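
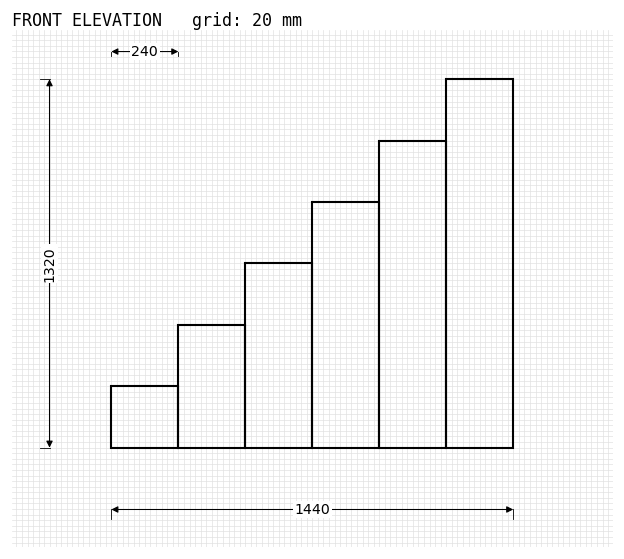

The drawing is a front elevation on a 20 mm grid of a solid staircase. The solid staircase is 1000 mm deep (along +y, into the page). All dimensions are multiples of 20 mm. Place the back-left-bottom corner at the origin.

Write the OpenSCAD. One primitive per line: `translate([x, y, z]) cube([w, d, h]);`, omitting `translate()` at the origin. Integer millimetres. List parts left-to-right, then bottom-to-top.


cube([240, 1000, 220]);
translate([240, 0, 0]) cube([240, 1000, 440]);
translate([480, 0, 0]) cube([240, 1000, 660]);
translate([720, 0, 0]) cube([240, 1000, 880]);
translate([960, 0, 0]) cube([240, 1000, 1100]);
translate([1200, 0, 0]) cube([240, 1000, 1320]);


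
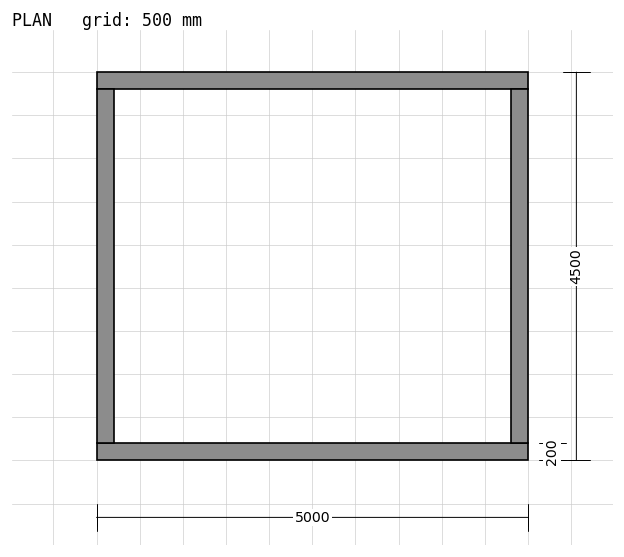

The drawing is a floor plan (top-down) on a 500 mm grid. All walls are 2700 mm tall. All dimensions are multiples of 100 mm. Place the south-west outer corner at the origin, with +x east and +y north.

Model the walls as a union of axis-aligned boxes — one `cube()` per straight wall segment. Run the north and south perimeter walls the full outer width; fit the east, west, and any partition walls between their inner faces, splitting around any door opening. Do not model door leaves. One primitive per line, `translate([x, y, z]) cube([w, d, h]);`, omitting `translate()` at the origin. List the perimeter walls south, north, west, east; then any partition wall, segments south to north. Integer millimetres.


cube([5000, 200, 2700]);
translate([0, 4300, 0]) cube([5000, 200, 2700]);
translate([0, 200, 0]) cube([200, 4100, 2700]);
translate([4800, 200, 0]) cube([200, 4100, 2700]);


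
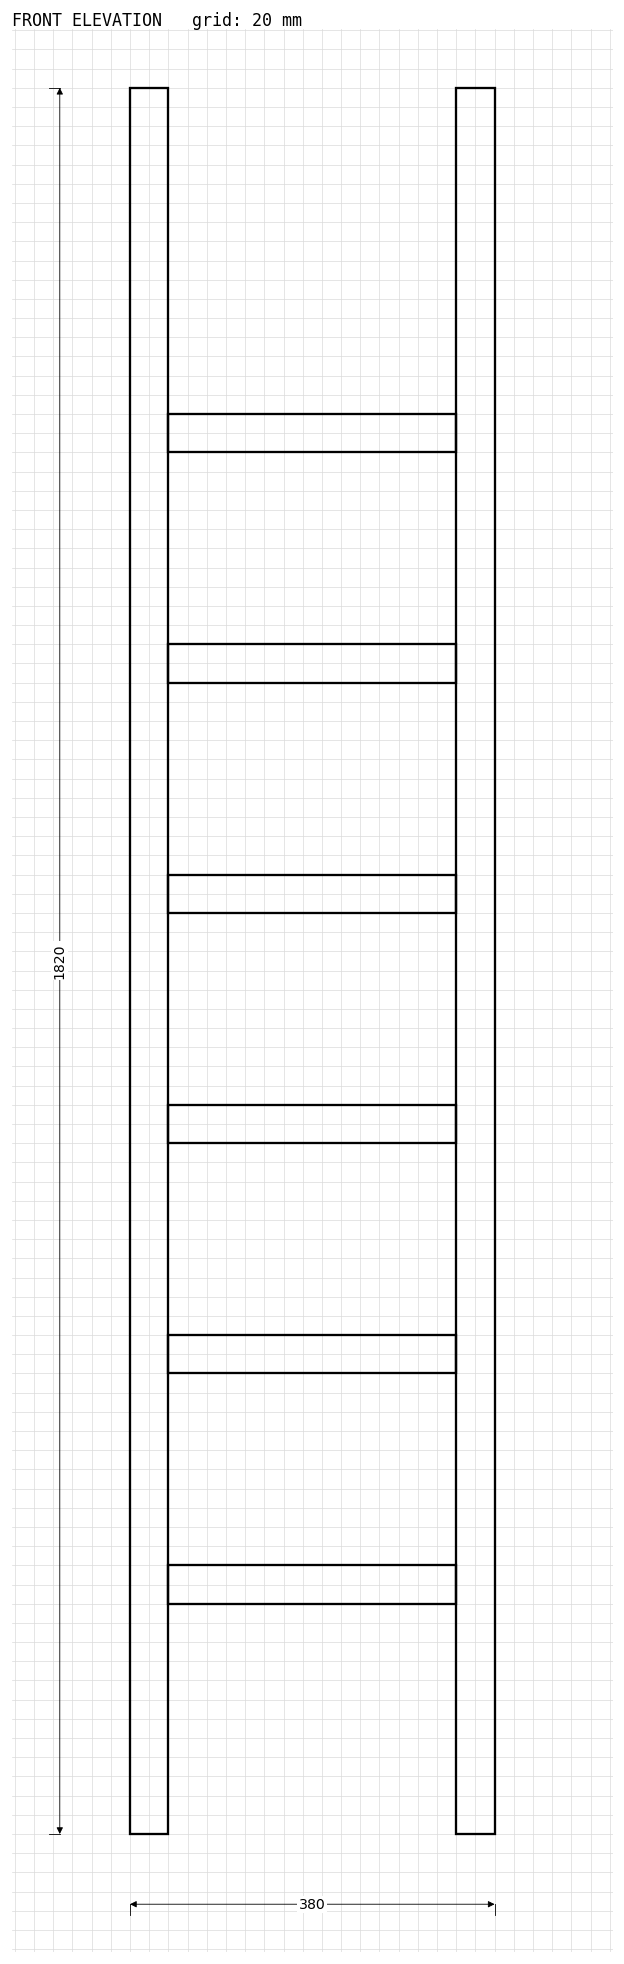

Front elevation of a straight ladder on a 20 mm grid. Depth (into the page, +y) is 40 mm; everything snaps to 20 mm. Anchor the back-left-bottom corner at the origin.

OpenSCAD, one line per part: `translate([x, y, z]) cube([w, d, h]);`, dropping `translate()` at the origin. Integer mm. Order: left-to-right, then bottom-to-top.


cube([40, 40, 1820]);
translate([40, 0, 240]) cube([300, 40, 40]);
translate([40, 0, 480]) cube([300, 40, 40]);
translate([40, 0, 720]) cube([300, 40, 40]);
translate([40, 0, 960]) cube([300, 40, 40]);
translate([40, 0, 1200]) cube([300, 40, 40]);
translate([40, 0, 1440]) cube([300, 40, 40]);
translate([340, 0, 0]) cube([40, 40, 1820]);


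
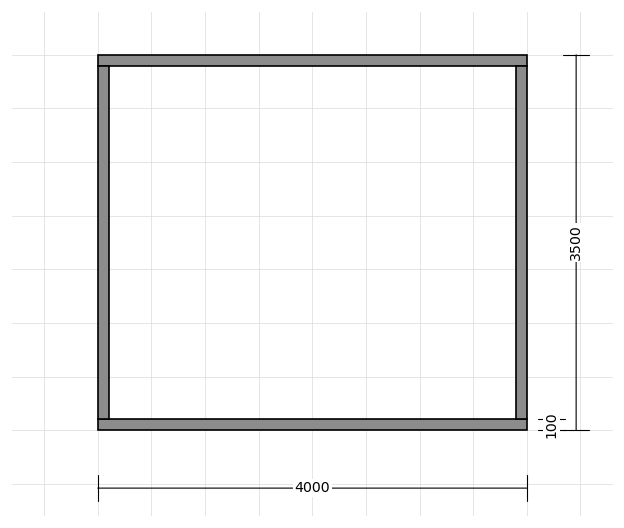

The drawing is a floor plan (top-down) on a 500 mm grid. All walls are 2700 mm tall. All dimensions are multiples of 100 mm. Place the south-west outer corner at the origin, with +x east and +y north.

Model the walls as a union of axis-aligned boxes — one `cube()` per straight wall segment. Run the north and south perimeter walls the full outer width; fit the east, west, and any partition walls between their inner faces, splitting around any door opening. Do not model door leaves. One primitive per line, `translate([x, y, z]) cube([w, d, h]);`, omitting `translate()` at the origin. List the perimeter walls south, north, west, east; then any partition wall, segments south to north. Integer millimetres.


cube([4000, 100, 2700]);
translate([0, 3400, 0]) cube([4000, 100, 2700]);
translate([0, 100, 0]) cube([100, 3300, 2700]);
translate([3900, 100, 0]) cube([100, 3300, 2700]);


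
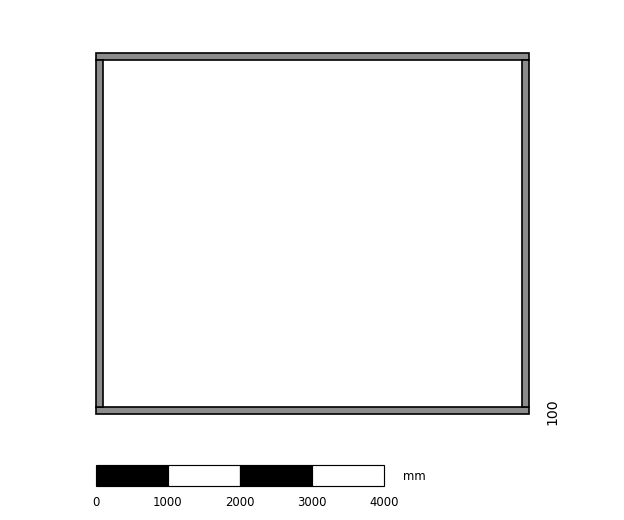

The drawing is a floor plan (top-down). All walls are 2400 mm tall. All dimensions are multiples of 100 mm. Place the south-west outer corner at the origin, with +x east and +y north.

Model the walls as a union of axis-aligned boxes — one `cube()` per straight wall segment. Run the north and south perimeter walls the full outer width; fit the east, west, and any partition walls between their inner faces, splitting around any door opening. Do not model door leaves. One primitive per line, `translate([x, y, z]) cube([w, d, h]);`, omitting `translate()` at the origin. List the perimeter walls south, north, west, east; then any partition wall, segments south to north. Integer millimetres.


cube([6000, 100, 2400]);
translate([0, 4900, 0]) cube([6000, 100, 2400]);
translate([0, 100, 0]) cube([100, 4800, 2400]);
translate([5900, 100, 0]) cube([100, 4800, 2400]);


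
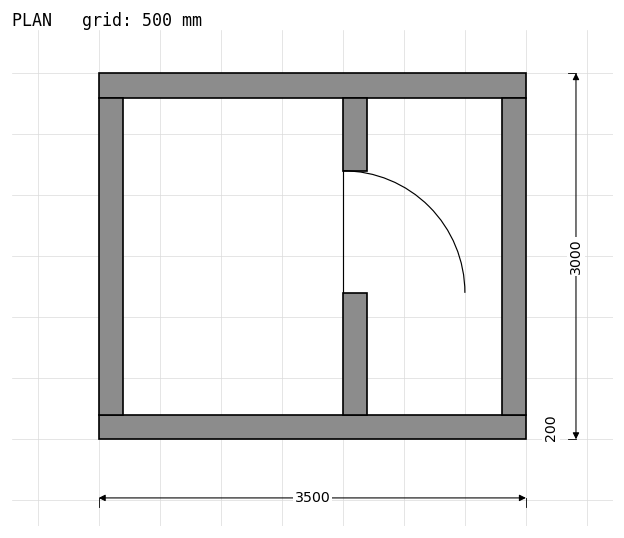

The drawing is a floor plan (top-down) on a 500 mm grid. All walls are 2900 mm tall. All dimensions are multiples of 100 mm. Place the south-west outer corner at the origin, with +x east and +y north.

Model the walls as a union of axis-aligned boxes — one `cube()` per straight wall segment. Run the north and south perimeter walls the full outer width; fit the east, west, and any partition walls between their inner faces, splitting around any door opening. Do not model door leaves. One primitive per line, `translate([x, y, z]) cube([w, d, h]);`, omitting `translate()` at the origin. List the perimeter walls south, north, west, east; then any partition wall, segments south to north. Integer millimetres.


cube([3500, 200, 2900]);
translate([0, 2800, 0]) cube([3500, 200, 2900]);
translate([0, 200, 0]) cube([200, 2600, 2900]);
translate([3300, 200, 0]) cube([200, 2600, 2900]);
translate([2000, 200, 0]) cube([200, 1000, 2900]);
translate([2000, 2200, 0]) cube([200, 600, 2900]);


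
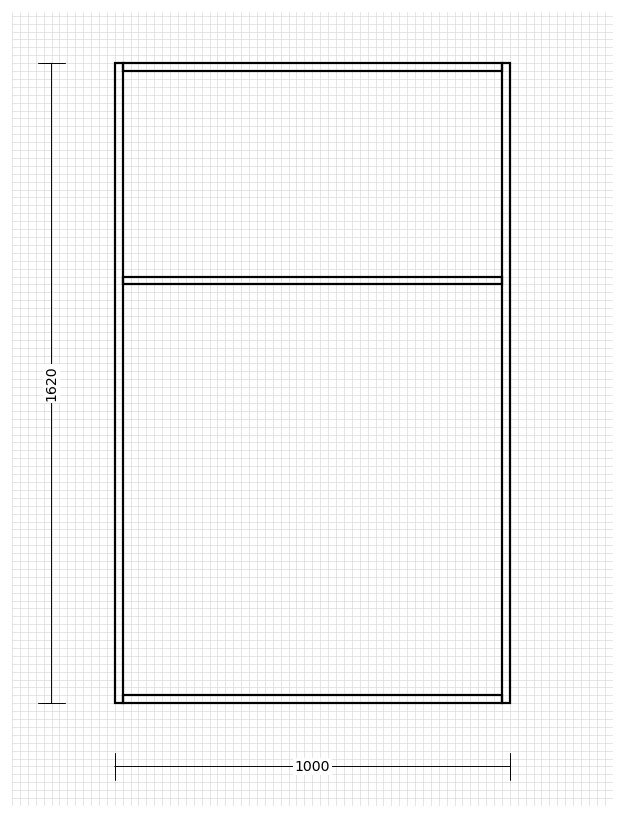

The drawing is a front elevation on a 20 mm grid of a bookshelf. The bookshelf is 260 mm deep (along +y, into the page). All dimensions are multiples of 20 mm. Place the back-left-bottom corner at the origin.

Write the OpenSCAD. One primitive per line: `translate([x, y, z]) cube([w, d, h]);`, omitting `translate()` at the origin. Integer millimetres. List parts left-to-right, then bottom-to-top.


cube([20, 260, 1620]);
translate([20, 0, 0]) cube([960, 260, 20]);
translate([20, 0, 1060]) cube([960, 260, 20]);
translate([20, 0, 1600]) cube([960, 260, 20]);
translate([980, 0, 0]) cube([20, 260, 1620]);


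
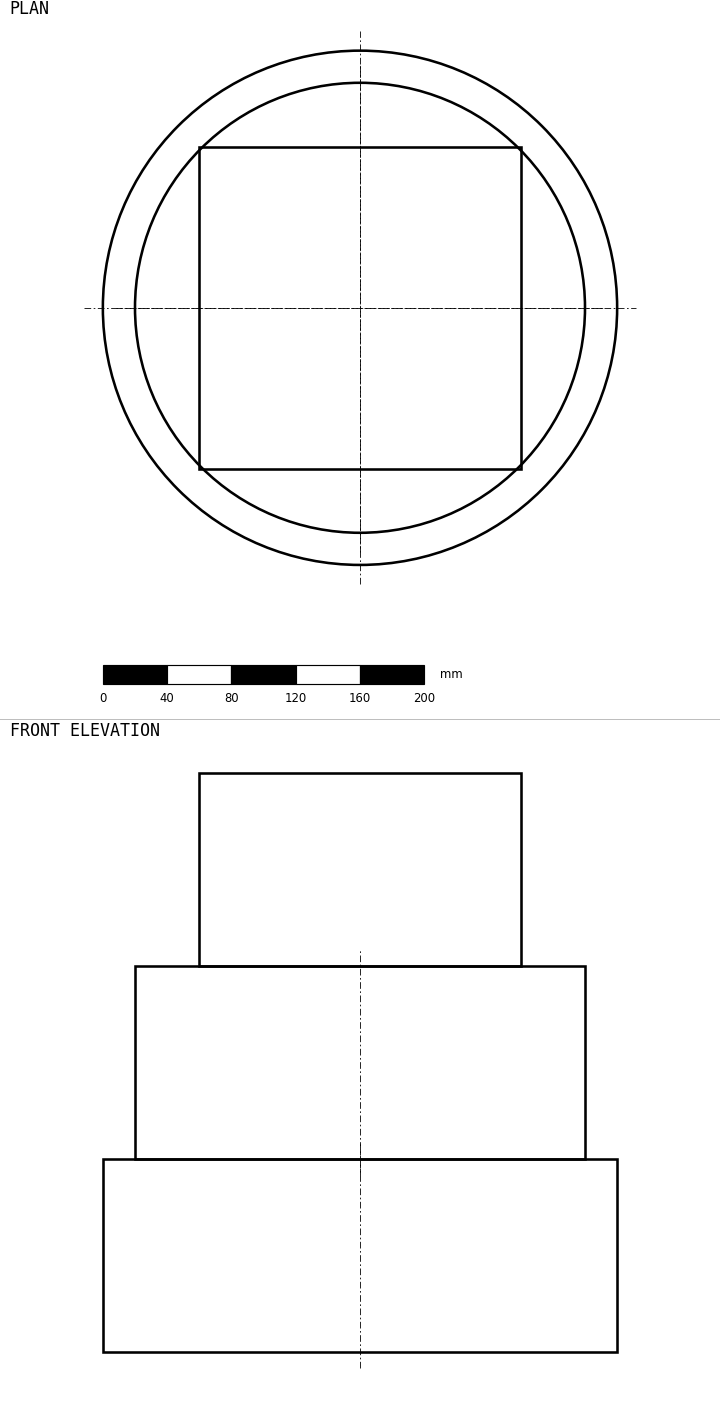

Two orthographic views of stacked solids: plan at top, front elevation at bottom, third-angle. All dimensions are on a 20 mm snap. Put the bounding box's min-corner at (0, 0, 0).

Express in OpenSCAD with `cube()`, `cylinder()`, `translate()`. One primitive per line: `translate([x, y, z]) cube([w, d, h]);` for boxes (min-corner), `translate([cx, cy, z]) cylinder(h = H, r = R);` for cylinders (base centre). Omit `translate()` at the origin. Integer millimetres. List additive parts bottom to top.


translate([160, 160, 0]) cylinder(h = 120, r = 160);
translate([160, 160, 120]) cylinder(h = 120, r = 140);
translate([60, 60, 240]) cube([200, 200, 120]);


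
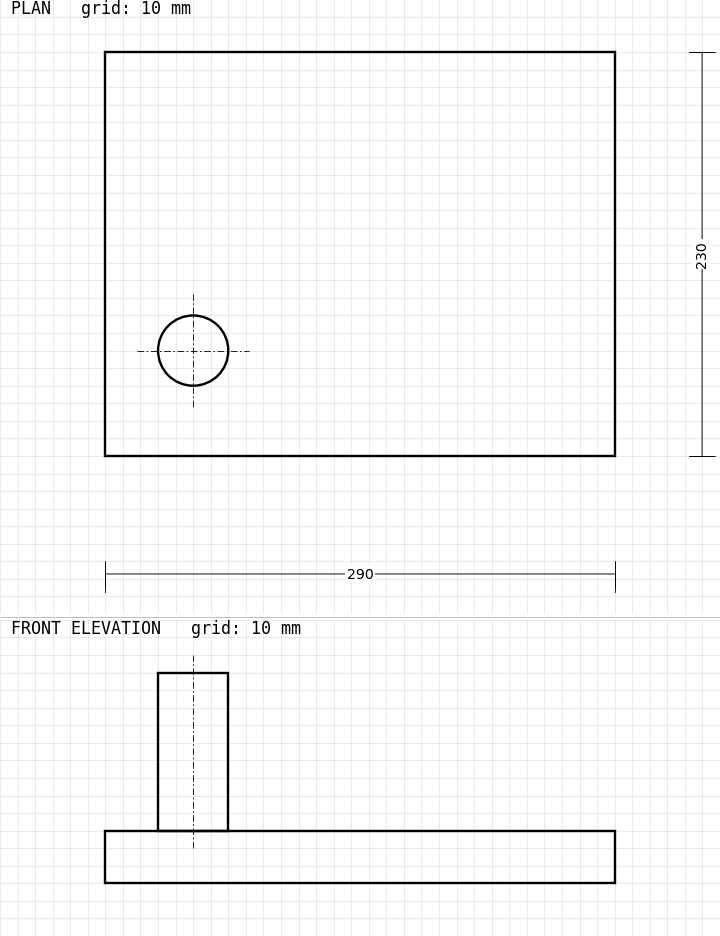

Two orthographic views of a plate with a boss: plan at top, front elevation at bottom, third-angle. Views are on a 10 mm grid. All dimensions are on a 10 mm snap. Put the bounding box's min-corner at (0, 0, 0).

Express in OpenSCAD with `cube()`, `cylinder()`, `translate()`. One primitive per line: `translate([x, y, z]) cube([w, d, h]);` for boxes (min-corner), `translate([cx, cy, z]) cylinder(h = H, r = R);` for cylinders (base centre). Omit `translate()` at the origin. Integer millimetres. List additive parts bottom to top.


cube([290, 230, 30]);
translate([50, 60, 30]) cylinder(h = 90, r = 20);


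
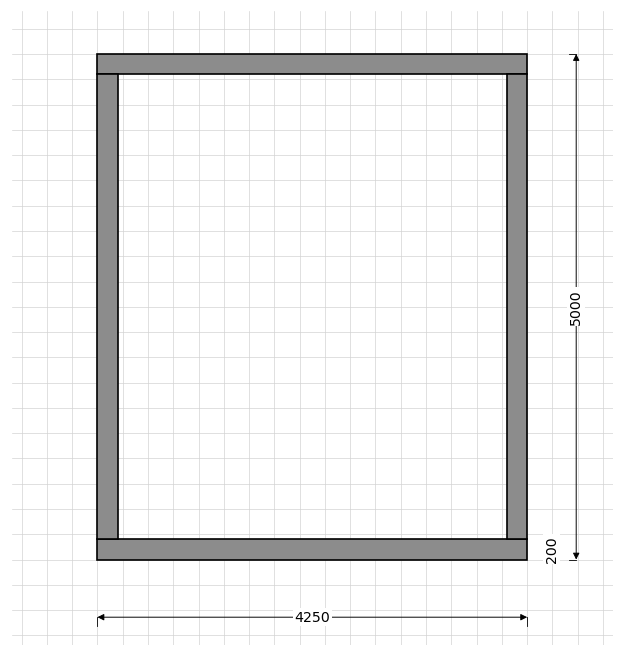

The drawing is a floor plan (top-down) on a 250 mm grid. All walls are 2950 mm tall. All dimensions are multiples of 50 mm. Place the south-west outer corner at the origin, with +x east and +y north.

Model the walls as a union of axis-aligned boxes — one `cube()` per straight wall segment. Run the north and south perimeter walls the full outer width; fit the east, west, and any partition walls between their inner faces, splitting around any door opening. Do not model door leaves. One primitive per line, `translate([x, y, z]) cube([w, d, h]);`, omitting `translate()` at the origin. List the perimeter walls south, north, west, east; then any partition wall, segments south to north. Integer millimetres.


cube([4250, 200, 2950]);
translate([0, 4800, 0]) cube([4250, 200, 2950]);
translate([0, 200, 0]) cube([200, 4600, 2950]);
translate([4050, 200, 0]) cube([200, 4600, 2950]);


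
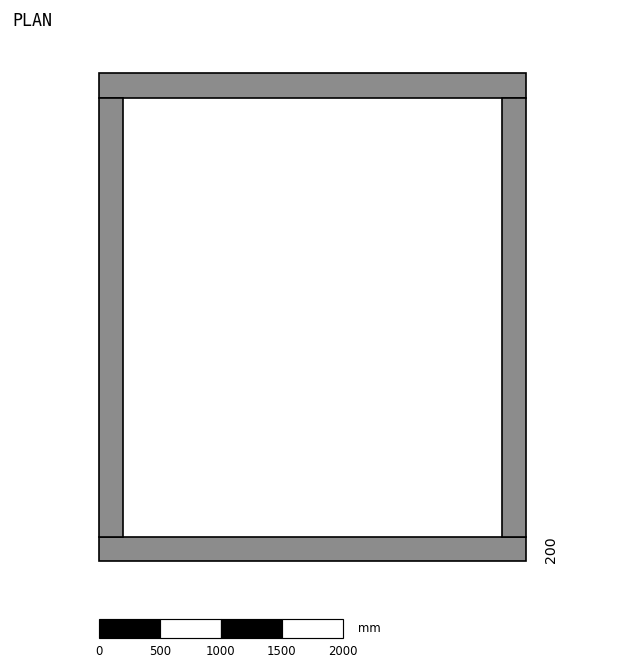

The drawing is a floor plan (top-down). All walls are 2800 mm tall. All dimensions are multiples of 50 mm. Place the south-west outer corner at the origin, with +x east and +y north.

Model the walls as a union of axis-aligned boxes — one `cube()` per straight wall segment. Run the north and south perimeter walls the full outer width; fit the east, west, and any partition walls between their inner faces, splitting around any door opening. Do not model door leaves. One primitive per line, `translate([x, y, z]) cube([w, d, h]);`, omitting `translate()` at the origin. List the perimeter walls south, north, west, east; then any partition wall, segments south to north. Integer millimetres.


cube([3500, 200, 2800]);
translate([0, 3800, 0]) cube([3500, 200, 2800]);
translate([0, 200, 0]) cube([200, 3600, 2800]);
translate([3300, 200, 0]) cube([200, 3600, 2800]);


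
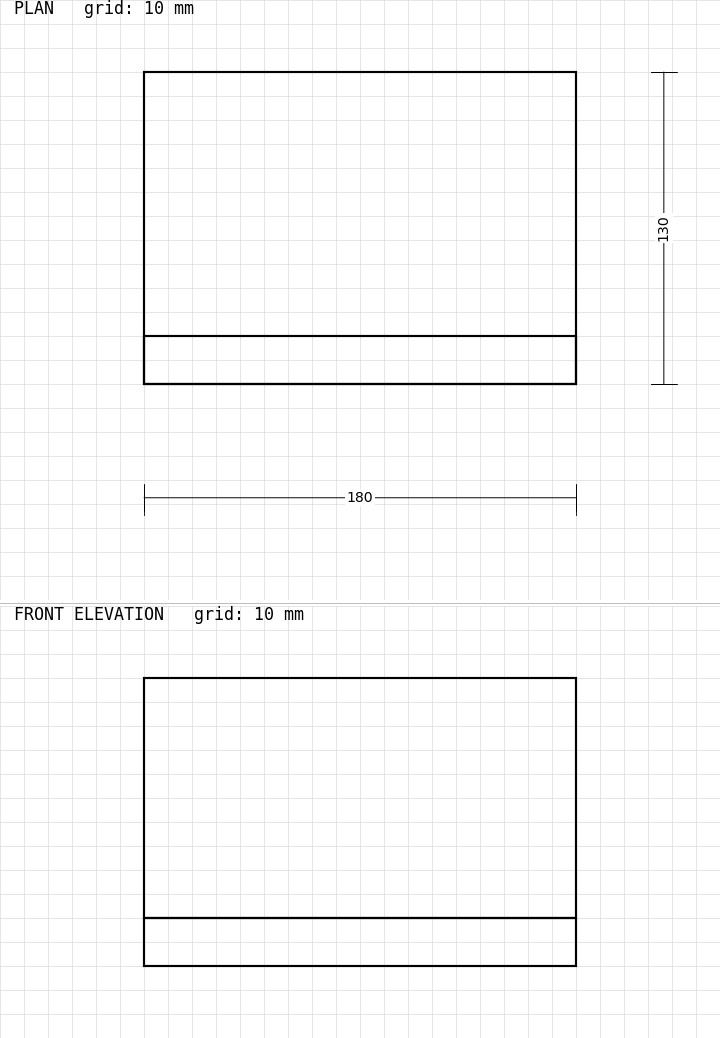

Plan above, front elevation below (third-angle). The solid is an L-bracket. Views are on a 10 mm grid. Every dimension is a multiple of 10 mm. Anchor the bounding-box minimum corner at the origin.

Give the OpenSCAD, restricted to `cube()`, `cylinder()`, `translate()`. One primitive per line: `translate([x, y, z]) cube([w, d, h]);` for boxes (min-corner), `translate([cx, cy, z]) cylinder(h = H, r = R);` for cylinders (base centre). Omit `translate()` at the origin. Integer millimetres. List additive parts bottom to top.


cube([180, 130, 20]);
translate([0, 0, 20]) cube([180, 20, 100]);


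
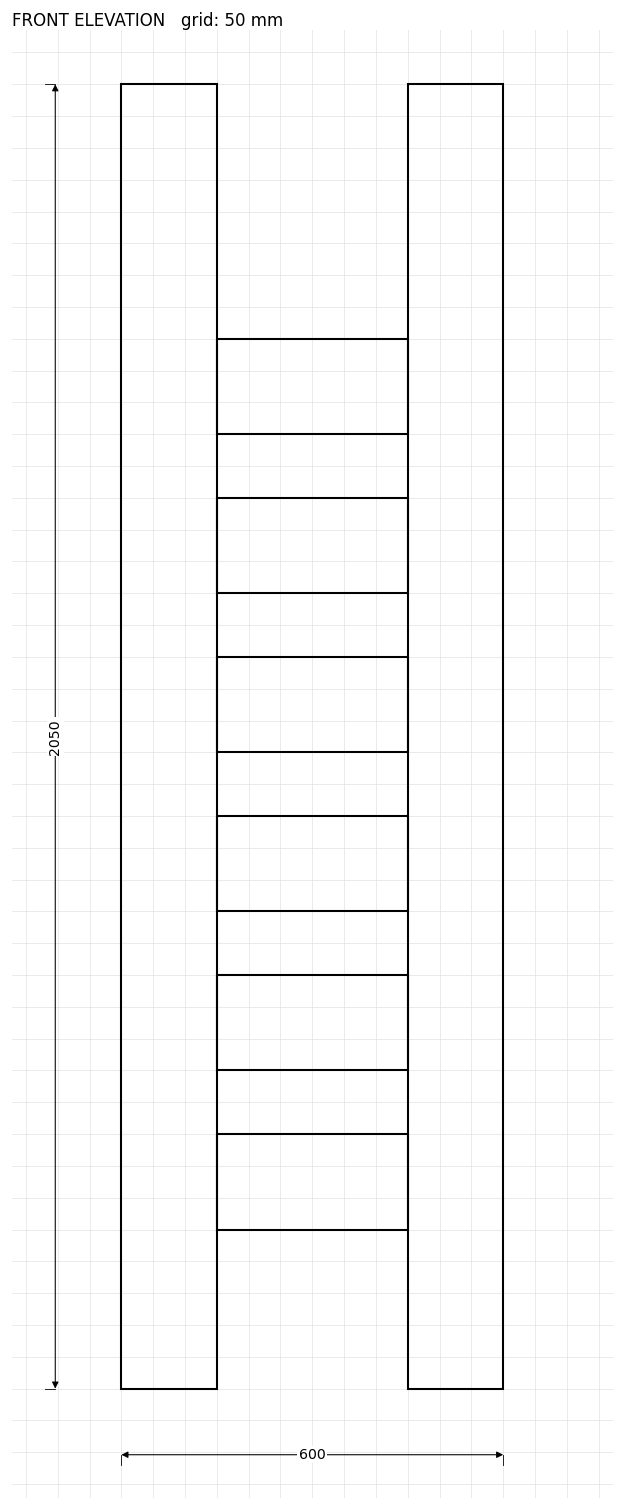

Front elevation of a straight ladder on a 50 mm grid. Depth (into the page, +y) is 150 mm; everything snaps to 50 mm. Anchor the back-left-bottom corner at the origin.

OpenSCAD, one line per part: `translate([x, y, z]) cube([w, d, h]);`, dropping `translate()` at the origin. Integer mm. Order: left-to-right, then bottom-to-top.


cube([150, 150, 2050]);
translate([150, 0, 250]) cube([300, 150, 150]);
translate([150, 0, 500]) cube([300, 150, 150]);
translate([150, 0, 750]) cube([300, 150, 150]);
translate([150, 0, 1000]) cube([300, 150, 150]);
translate([150, 0, 1250]) cube([300, 150, 150]);
translate([150, 0, 1500]) cube([300, 150, 150]);
translate([450, 0, 0]) cube([150, 150, 2050]);


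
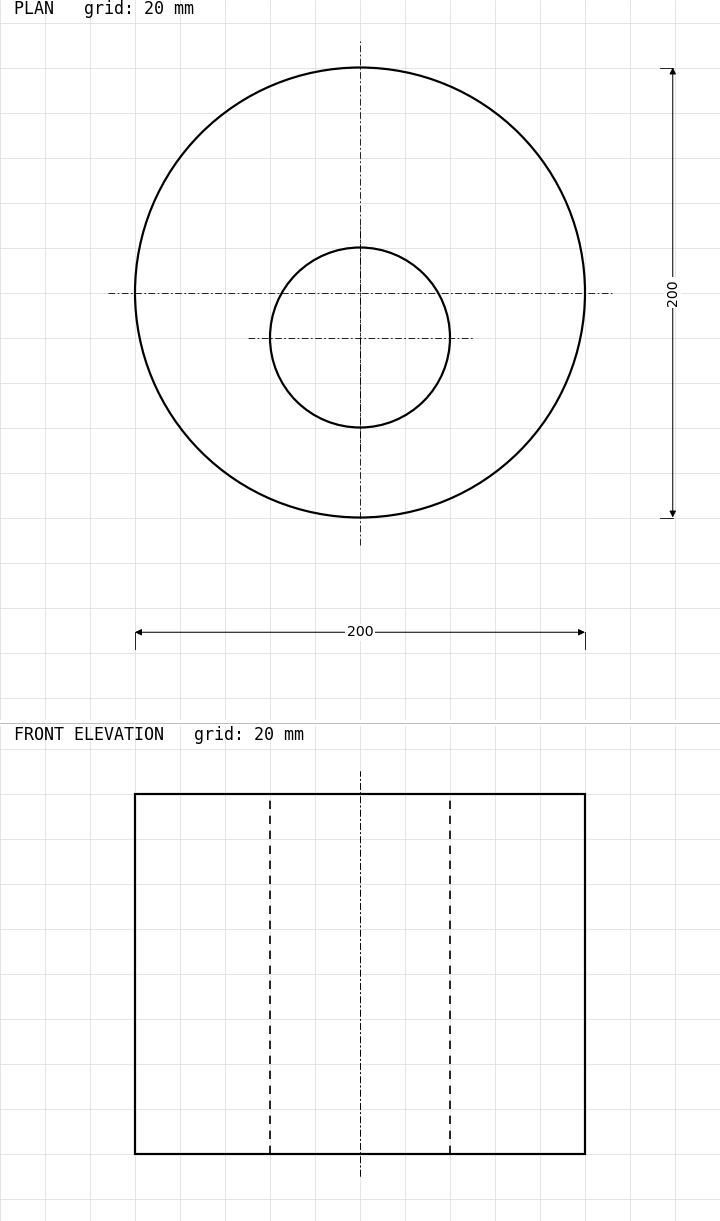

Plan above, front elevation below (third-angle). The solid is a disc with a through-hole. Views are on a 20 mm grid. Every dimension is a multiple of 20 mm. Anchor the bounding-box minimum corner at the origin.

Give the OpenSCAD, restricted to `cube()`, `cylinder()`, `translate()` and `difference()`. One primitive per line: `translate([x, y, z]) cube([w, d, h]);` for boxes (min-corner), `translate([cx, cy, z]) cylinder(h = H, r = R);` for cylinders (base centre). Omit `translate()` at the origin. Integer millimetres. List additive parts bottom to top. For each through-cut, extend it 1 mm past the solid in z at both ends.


difference() {
  translate([100, 100, 0]) cylinder(h = 160, r = 100);
  translate([100, 80, -1]) cylinder(h = 162, r = 40);
}


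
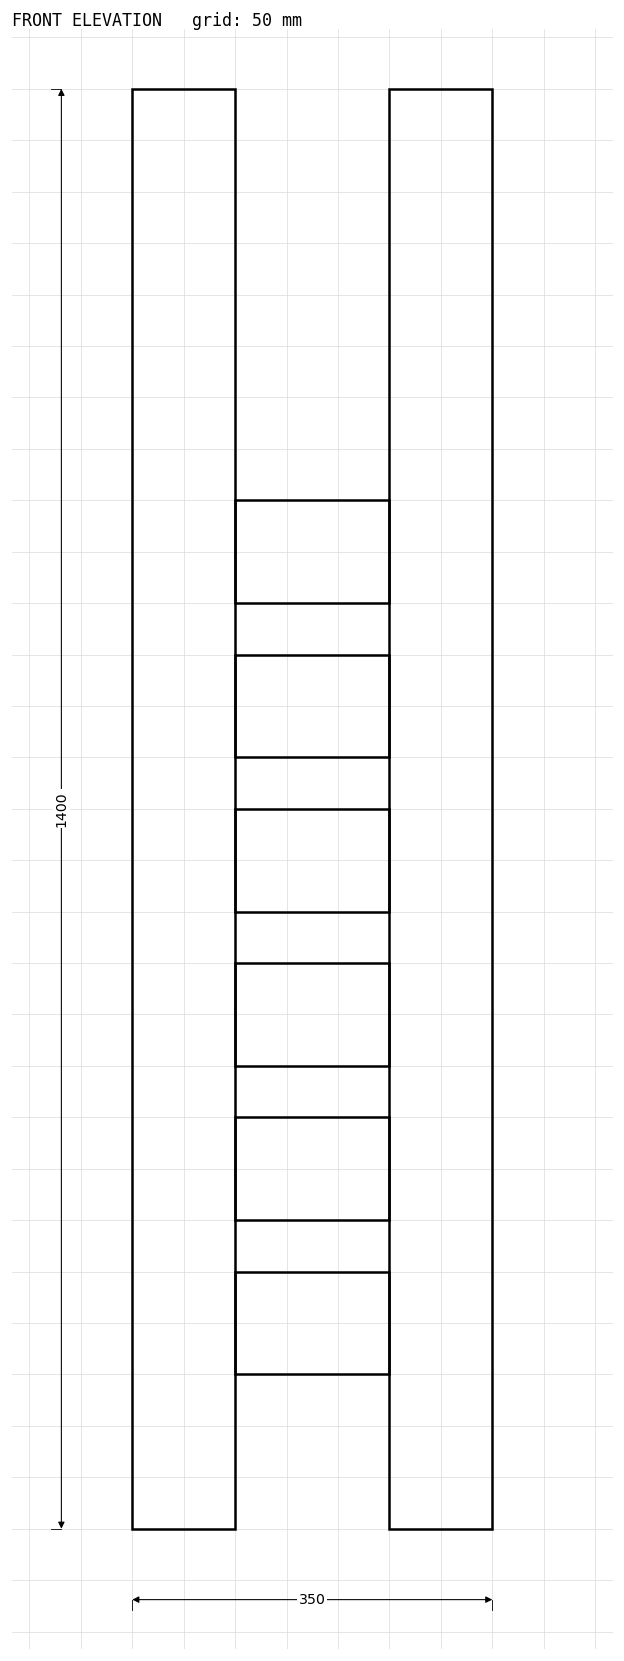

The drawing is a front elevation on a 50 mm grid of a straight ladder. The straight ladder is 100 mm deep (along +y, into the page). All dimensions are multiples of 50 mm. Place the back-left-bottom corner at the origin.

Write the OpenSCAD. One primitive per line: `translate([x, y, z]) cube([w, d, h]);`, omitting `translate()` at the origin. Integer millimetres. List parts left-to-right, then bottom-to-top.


cube([100, 100, 1400]);
translate([100, 0, 150]) cube([150, 100, 100]);
translate([100, 0, 300]) cube([150, 100, 100]);
translate([100, 0, 450]) cube([150, 100, 100]);
translate([100, 0, 600]) cube([150, 100, 100]);
translate([100, 0, 750]) cube([150, 100, 100]);
translate([100, 0, 900]) cube([150, 100, 100]);
translate([250, 0, 0]) cube([100, 100, 1400]);


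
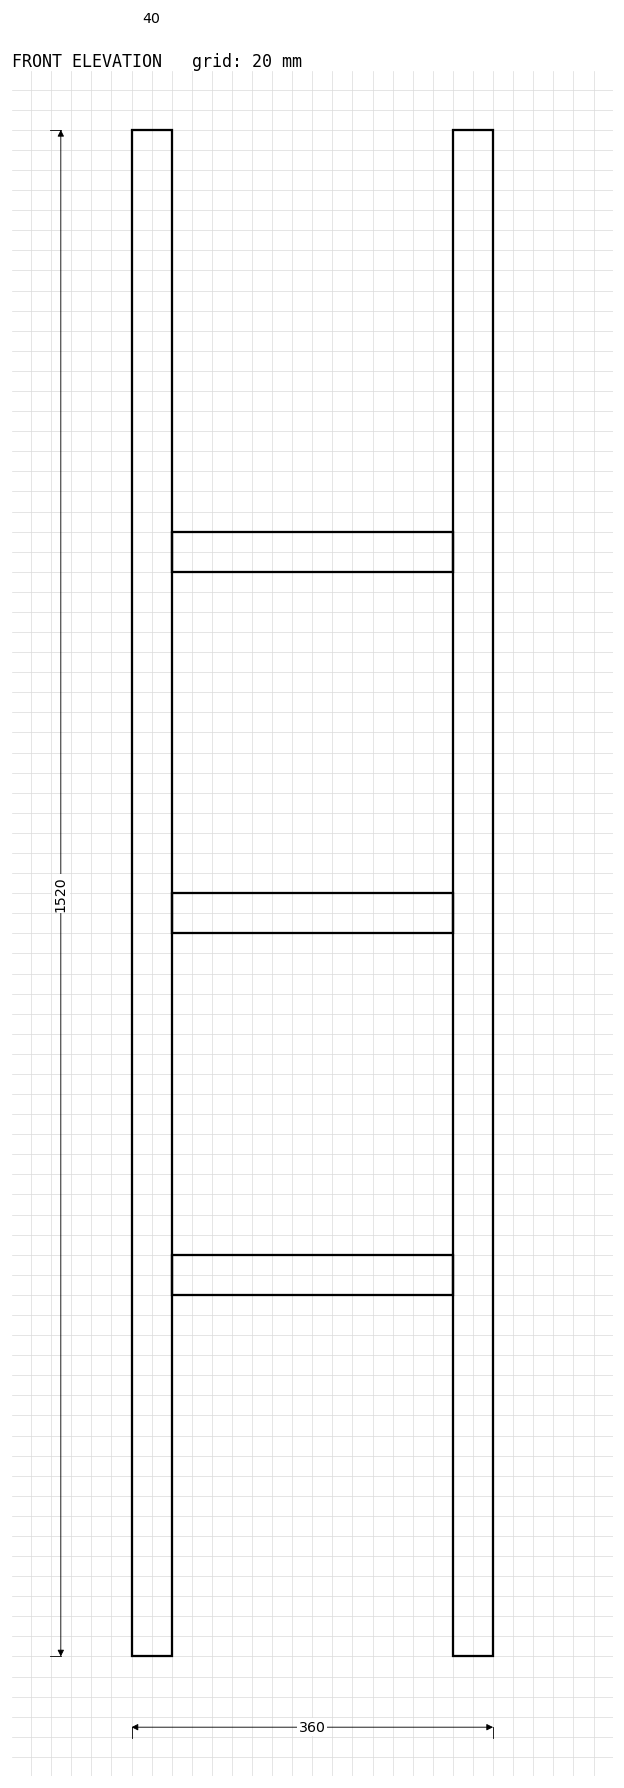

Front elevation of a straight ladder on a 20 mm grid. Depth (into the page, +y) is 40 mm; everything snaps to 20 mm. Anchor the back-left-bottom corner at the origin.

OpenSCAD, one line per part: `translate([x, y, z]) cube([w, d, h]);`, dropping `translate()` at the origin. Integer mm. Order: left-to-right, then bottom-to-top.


cube([40, 40, 1520]);
translate([40, 0, 360]) cube([280, 40, 40]);
translate([40, 0, 720]) cube([280, 40, 40]);
translate([40, 0, 1080]) cube([280, 40, 40]);
translate([320, 0, 0]) cube([40, 40, 1520]);


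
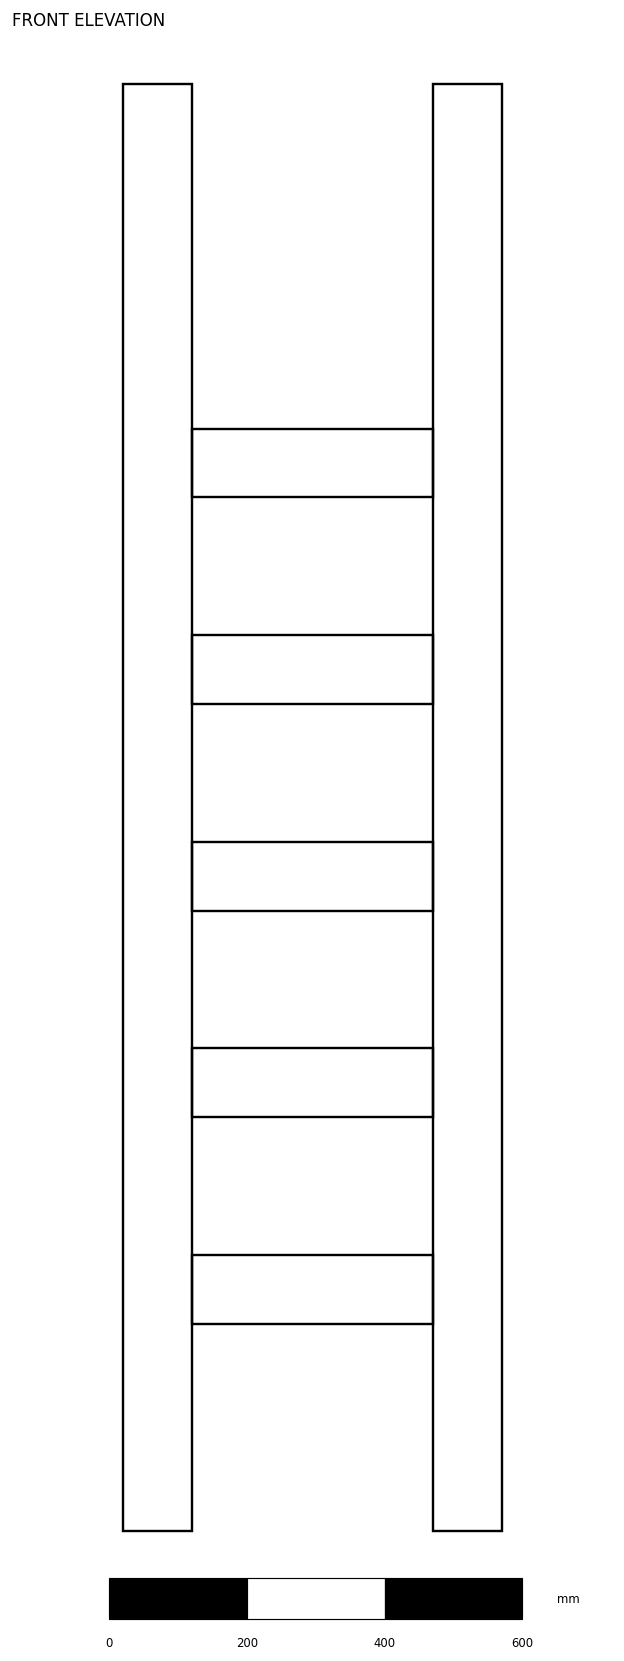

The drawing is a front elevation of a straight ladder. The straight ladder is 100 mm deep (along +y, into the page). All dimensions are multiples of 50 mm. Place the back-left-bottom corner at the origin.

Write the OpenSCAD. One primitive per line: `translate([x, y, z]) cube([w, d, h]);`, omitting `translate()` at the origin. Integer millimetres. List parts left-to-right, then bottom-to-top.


cube([100, 100, 2100]);
translate([100, 0, 300]) cube([350, 100, 100]);
translate([100, 0, 600]) cube([350, 100, 100]);
translate([100, 0, 900]) cube([350, 100, 100]);
translate([100, 0, 1200]) cube([350, 100, 100]);
translate([100, 0, 1500]) cube([350, 100, 100]);
translate([450, 0, 0]) cube([100, 100, 2100]);


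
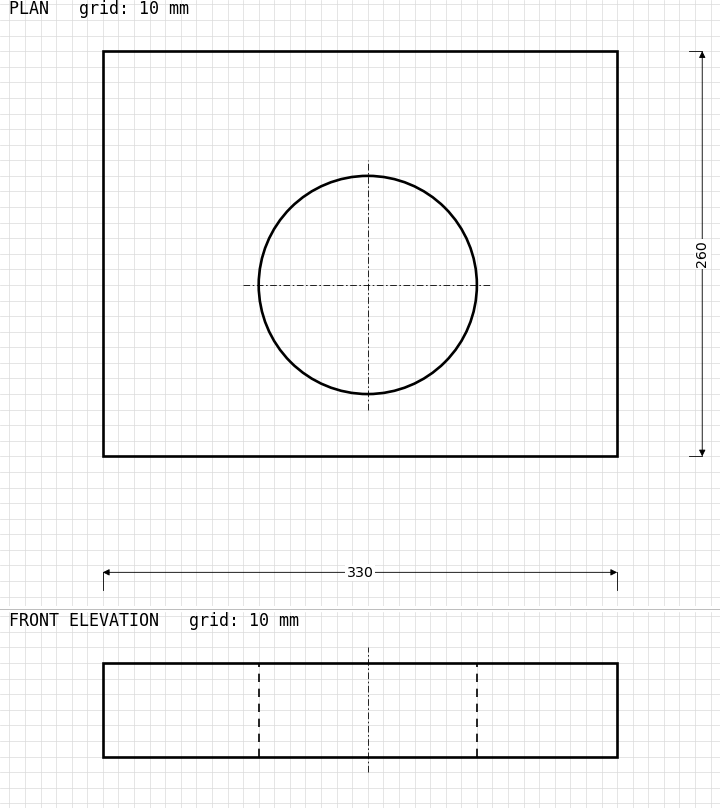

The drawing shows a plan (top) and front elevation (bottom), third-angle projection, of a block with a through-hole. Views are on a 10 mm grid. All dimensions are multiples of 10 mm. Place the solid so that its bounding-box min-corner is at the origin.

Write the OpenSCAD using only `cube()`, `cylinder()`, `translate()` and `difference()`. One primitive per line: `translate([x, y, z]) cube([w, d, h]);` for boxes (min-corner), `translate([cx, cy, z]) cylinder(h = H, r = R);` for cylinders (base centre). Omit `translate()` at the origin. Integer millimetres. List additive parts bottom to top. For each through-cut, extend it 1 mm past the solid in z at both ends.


difference() {
  cube([330, 260, 60]);
  translate([170, 110, -1]) cylinder(h = 62, r = 70);
}


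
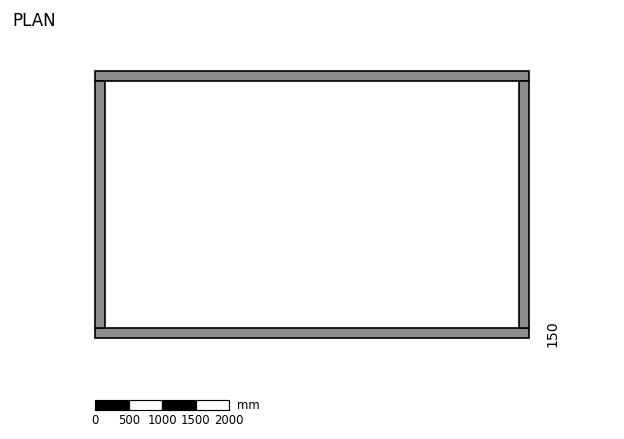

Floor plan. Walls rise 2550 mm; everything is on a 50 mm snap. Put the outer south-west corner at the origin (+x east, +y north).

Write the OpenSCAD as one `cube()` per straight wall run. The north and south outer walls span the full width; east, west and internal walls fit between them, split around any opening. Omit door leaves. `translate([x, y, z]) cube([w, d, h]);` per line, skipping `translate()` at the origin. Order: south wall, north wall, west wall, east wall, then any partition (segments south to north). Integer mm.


cube([6500, 150, 2550]);
translate([0, 3850, 0]) cube([6500, 150, 2550]);
translate([0, 150, 0]) cube([150, 3700, 2550]);
translate([6350, 150, 0]) cube([150, 3700, 2550]);


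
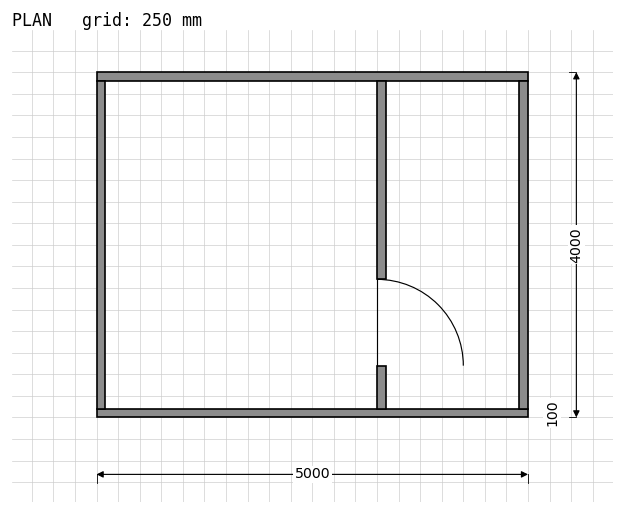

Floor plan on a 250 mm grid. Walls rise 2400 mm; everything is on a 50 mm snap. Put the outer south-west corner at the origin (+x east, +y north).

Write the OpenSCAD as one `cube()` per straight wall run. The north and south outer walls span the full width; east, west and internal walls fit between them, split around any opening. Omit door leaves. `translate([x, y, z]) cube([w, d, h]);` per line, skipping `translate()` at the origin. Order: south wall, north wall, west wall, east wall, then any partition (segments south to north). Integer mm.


cube([5000, 100, 2400]);
translate([0, 3900, 0]) cube([5000, 100, 2400]);
translate([0, 100, 0]) cube([100, 3800, 2400]);
translate([4900, 100, 0]) cube([100, 3800, 2400]);
translate([3250, 100, 0]) cube([100, 500, 2400]);
translate([3250, 1600, 0]) cube([100, 2300, 2400]);


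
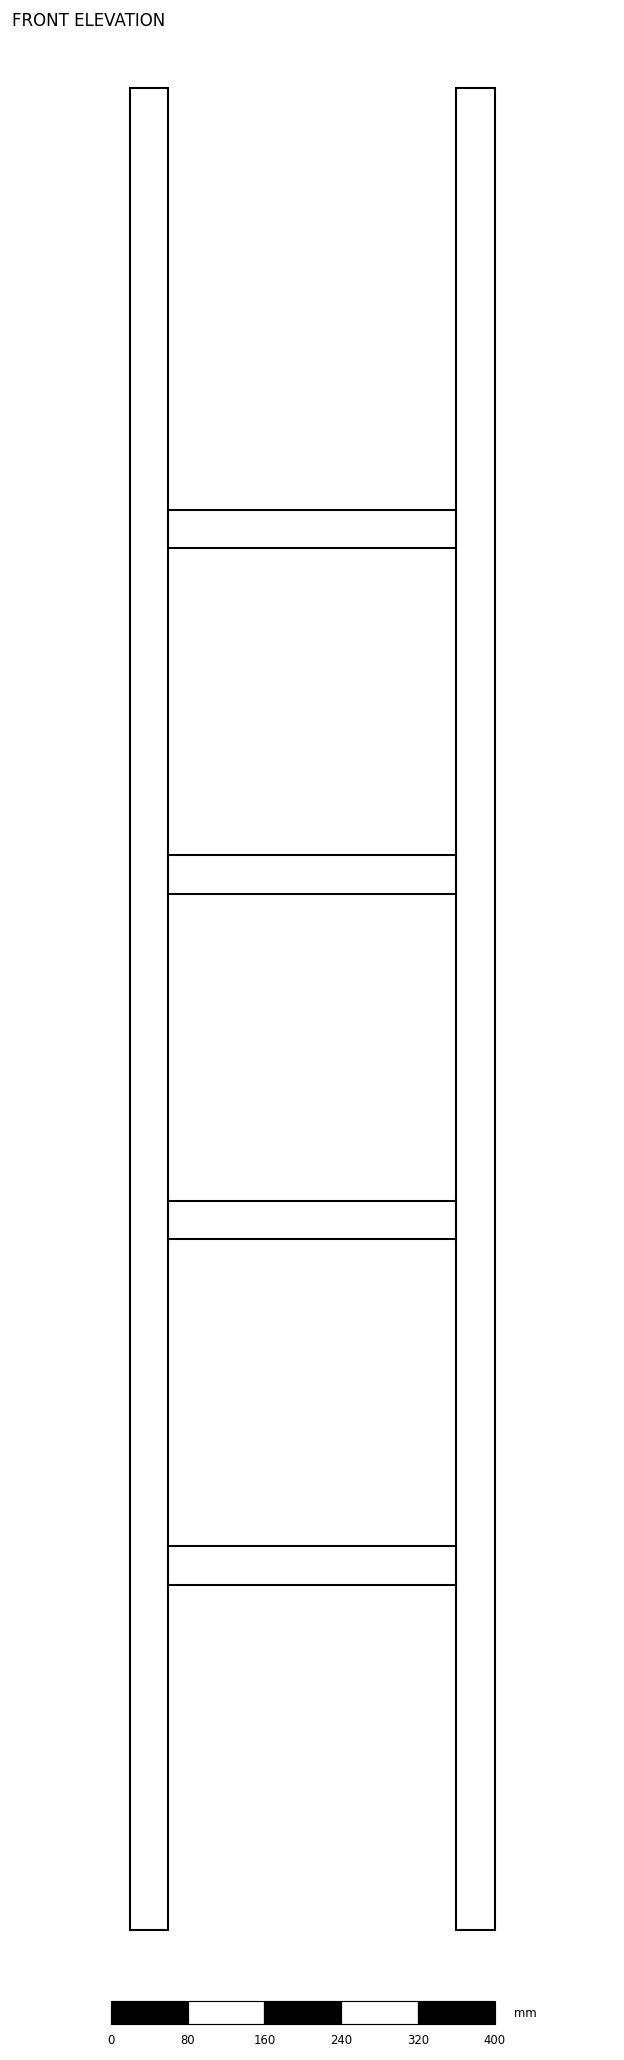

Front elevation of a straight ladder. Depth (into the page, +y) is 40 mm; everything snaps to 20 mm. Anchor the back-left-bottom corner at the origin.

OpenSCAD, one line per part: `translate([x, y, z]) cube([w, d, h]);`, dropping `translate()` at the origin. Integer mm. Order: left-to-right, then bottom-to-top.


cube([40, 40, 1920]);
translate([40, 0, 360]) cube([300, 40, 40]);
translate([40, 0, 720]) cube([300, 40, 40]);
translate([40, 0, 1080]) cube([300, 40, 40]);
translate([40, 0, 1440]) cube([300, 40, 40]);
translate([340, 0, 0]) cube([40, 40, 1920]);


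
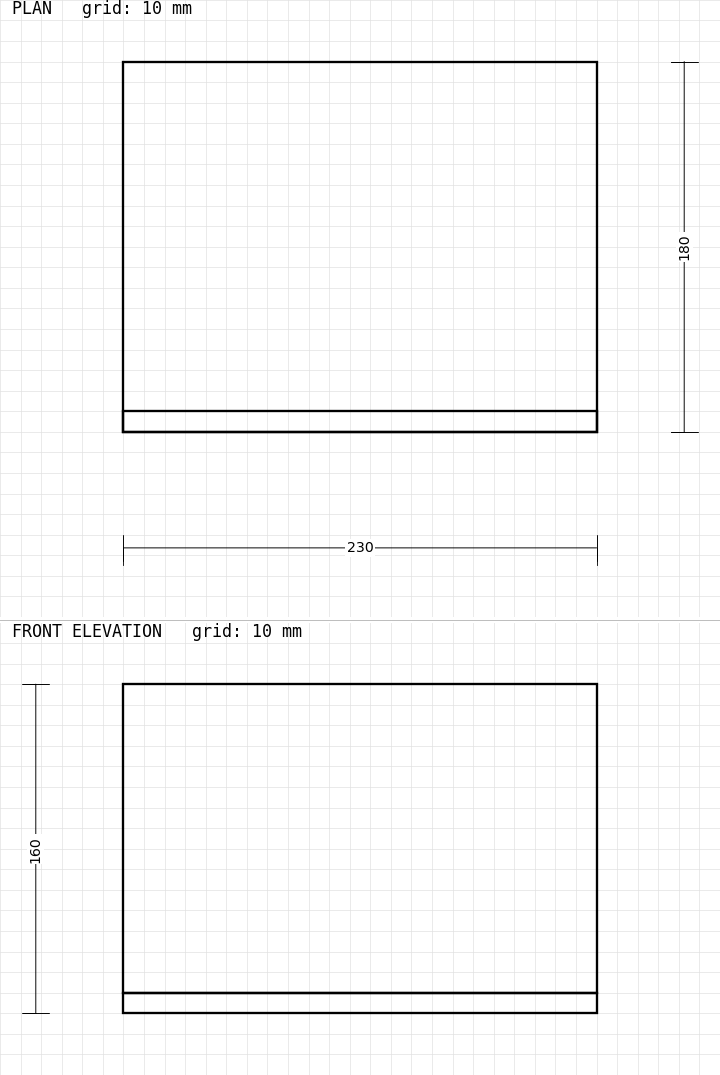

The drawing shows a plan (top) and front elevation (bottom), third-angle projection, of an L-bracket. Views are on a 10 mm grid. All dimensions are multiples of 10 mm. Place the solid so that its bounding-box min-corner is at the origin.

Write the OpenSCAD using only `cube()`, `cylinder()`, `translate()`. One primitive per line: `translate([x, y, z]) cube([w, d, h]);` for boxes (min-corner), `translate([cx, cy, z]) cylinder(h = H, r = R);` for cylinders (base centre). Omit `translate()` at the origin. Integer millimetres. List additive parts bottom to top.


cube([230, 180, 10]);
translate([0, 0, 10]) cube([230, 10, 150]);


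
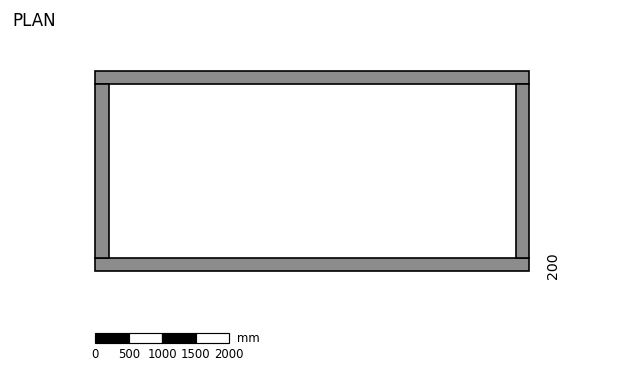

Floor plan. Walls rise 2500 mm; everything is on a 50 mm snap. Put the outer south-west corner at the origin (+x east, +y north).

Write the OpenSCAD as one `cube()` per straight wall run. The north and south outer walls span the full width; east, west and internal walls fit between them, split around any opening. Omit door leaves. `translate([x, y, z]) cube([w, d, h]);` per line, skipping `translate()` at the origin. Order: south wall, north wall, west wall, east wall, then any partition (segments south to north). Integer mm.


cube([6500, 200, 2500]);
translate([0, 2800, 0]) cube([6500, 200, 2500]);
translate([0, 200, 0]) cube([200, 2600, 2500]);
translate([6300, 200, 0]) cube([200, 2600, 2500]);


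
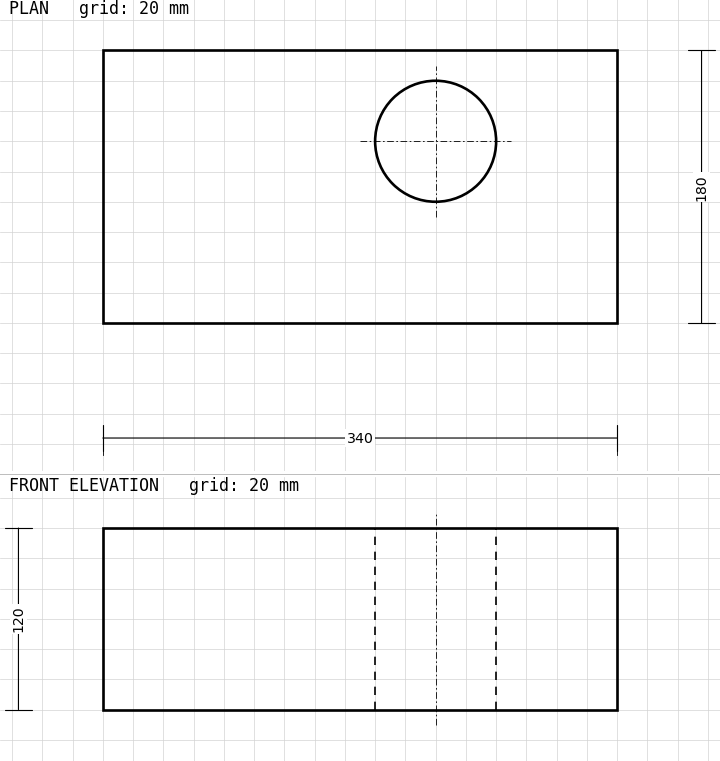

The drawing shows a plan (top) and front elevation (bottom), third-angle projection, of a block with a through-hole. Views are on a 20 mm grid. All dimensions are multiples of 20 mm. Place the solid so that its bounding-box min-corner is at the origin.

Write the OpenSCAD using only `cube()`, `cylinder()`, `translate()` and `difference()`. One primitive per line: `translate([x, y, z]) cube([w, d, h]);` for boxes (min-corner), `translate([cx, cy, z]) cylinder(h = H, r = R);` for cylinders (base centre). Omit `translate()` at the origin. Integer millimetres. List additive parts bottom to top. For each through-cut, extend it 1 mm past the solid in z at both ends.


difference() {
  cube([340, 180, 120]);
  translate([220, 120, -1]) cylinder(h = 122, r = 40);
}


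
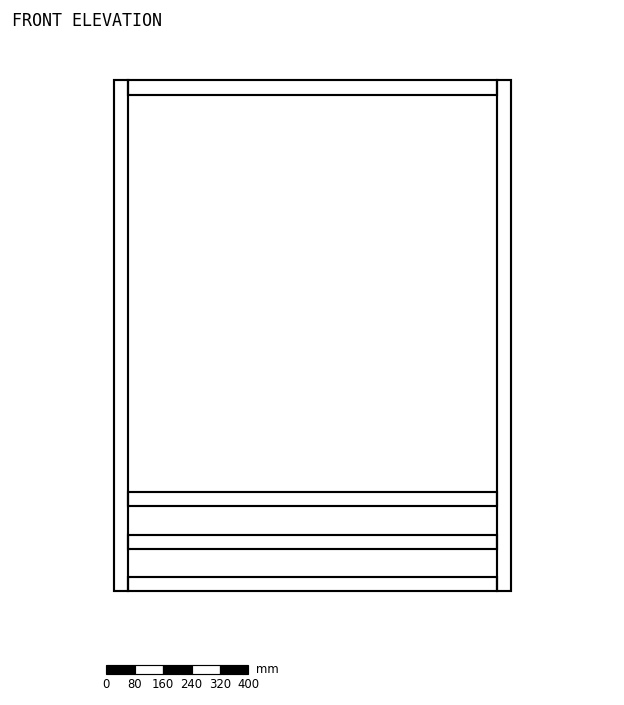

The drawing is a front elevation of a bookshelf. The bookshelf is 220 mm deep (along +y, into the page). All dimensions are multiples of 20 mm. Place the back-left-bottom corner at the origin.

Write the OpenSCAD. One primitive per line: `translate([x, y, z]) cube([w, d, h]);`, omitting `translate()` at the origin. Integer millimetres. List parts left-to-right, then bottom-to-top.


cube([40, 220, 1440]);
translate([40, 0, 0]) cube([1040, 220, 40]);
translate([40, 0, 120]) cube([1040, 220, 40]);
translate([40, 0, 240]) cube([1040, 220, 40]);
translate([40, 0, 1400]) cube([1040, 220, 40]);
translate([1080, 0, 0]) cube([40, 220, 1440]);


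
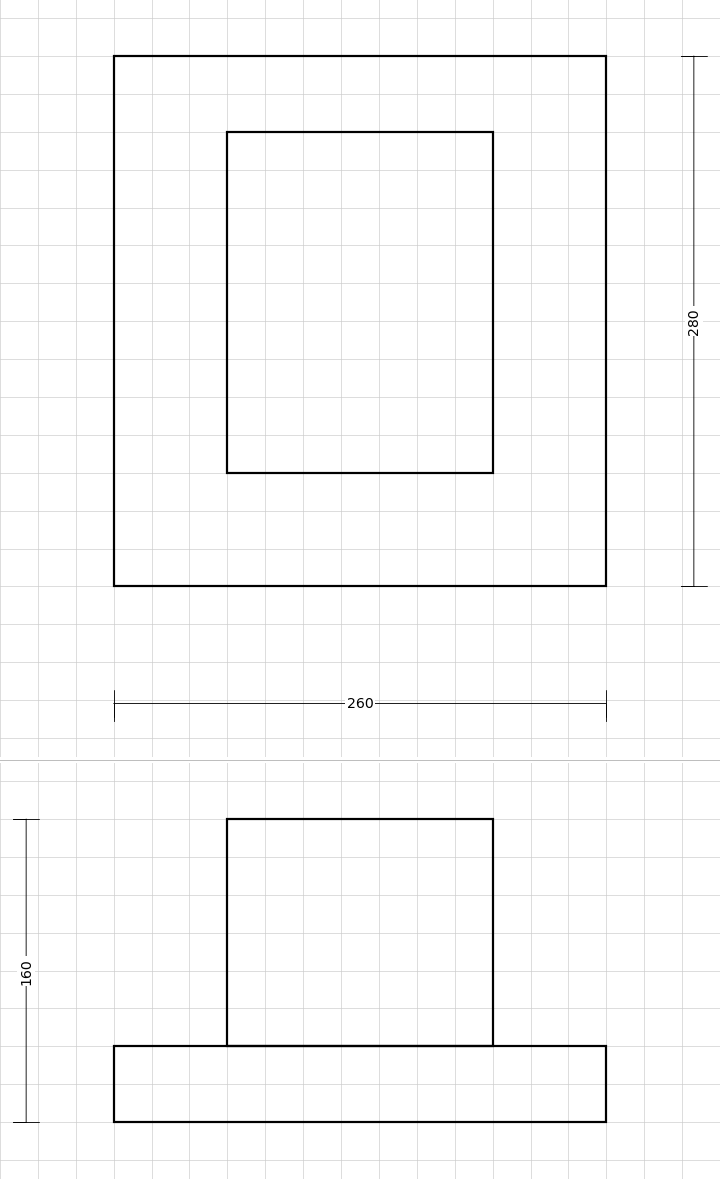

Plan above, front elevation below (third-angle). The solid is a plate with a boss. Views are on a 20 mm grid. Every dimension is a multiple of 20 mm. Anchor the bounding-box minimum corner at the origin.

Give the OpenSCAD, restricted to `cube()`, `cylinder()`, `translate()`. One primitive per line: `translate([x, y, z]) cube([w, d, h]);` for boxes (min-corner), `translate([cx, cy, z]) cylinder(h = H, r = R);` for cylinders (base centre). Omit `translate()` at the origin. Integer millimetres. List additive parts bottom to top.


cube([260, 280, 40]);
translate([60, 60, 40]) cube([140, 180, 120]);


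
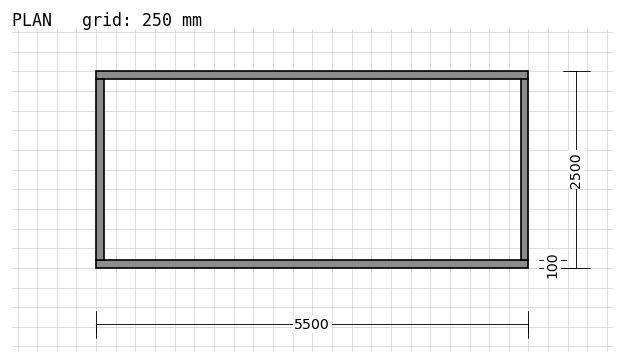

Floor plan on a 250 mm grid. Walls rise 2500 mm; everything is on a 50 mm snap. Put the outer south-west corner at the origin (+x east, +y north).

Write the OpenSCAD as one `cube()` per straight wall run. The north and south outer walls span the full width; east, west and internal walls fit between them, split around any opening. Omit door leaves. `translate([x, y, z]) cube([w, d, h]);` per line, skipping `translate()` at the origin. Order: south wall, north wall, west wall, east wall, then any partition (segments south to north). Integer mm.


cube([5500, 100, 2500]);
translate([0, 2400, 0]) cube([5500, 100, 2500]);
translate([0, 100, 0]) cube([100, 2300, 2500]);
translate([5400, 100, 0]) cube([100, 2300, 2500]);


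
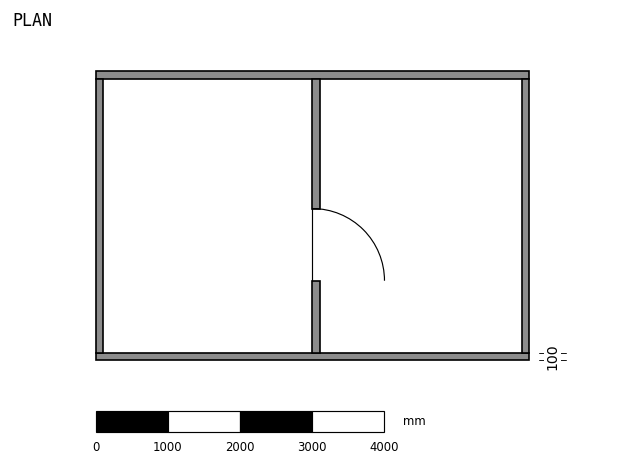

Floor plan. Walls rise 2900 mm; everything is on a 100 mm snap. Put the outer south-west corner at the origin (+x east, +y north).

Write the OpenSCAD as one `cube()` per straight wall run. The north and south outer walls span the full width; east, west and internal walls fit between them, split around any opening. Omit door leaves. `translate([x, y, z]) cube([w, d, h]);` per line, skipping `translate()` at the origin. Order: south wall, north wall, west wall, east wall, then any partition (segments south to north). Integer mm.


cube([6000, 100, 2900]);
translate([0, 3900, 0]) cube([6000, 100, 2900]);
translate([0, 100, 0]) cube([100, 3800, 2900]);
translate([5900, 100, 0]) cube([100, 3800, 2900]);
translate([3000, 100, 0]) cube([100, 1000, 2900]);
translate([3000, 2100, 0]) cube([100, 1800, 2900]);


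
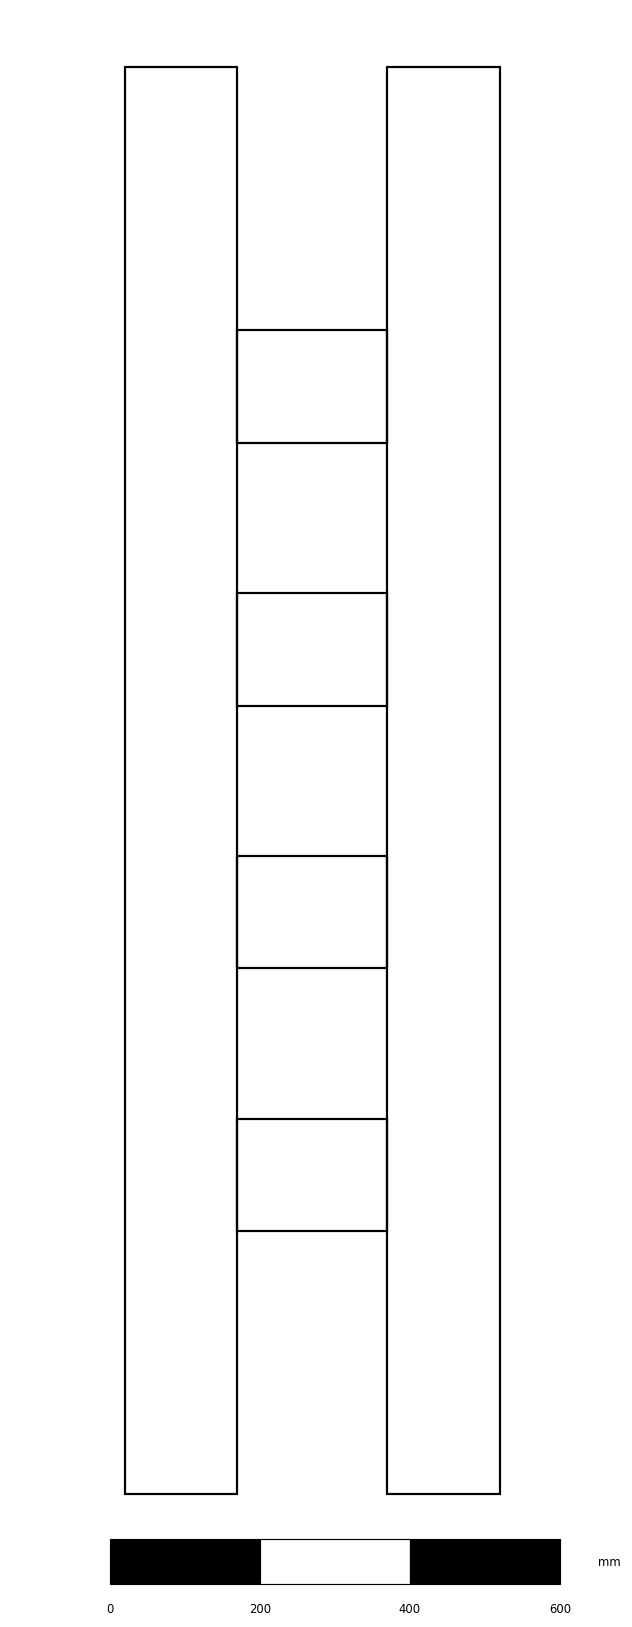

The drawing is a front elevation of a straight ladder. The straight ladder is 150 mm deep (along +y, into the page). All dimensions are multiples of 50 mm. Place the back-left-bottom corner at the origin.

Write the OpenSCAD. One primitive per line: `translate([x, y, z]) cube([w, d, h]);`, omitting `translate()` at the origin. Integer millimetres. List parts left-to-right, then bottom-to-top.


cube([150, 150, 1900]);
translate([150, 0, 350]) cube([200, 150, 150]);
translate([150, 0, 700]) cube([200, 150, 150]);
translate([150, 0, 1050]) cube([200, 150, 150]);
translate([150, 0, 1400]) cube([200, 150, 150]);
translate([350, 0, 0]) cube([150, 150, 1900]);


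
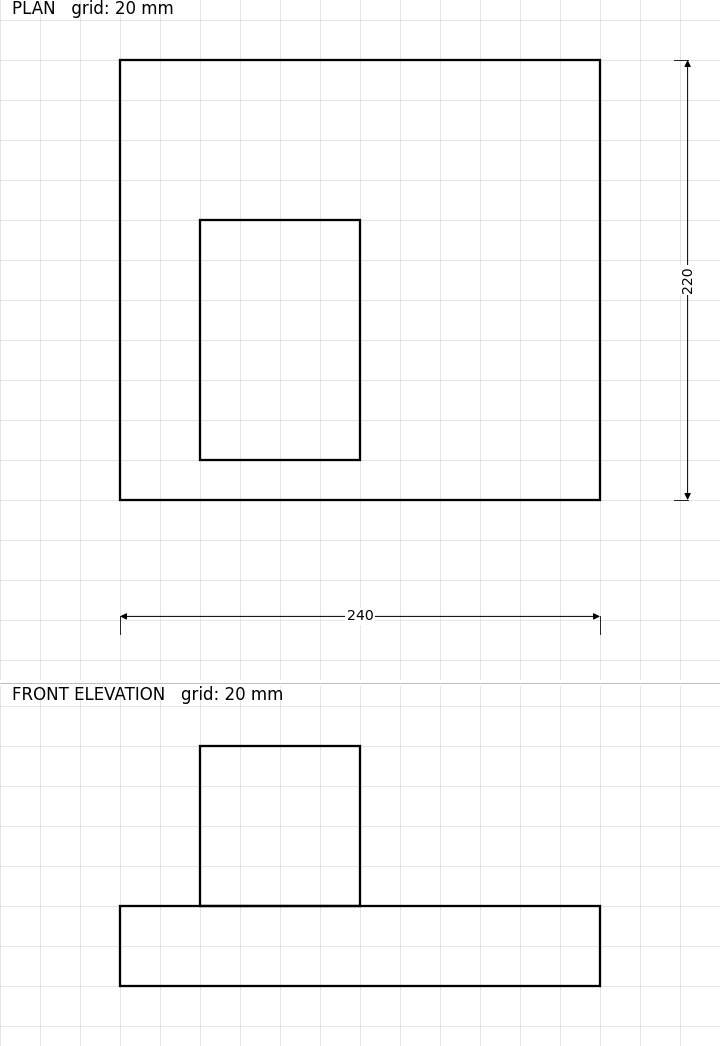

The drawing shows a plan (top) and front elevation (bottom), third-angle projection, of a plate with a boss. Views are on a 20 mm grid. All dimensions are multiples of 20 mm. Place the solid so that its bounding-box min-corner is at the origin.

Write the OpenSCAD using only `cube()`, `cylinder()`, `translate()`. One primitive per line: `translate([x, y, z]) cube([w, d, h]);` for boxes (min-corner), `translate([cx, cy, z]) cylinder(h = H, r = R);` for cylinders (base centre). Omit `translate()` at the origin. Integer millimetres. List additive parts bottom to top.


cube([240, 220, 40]);
translate([40, 20, 40]) cube([80, 120, 80]);


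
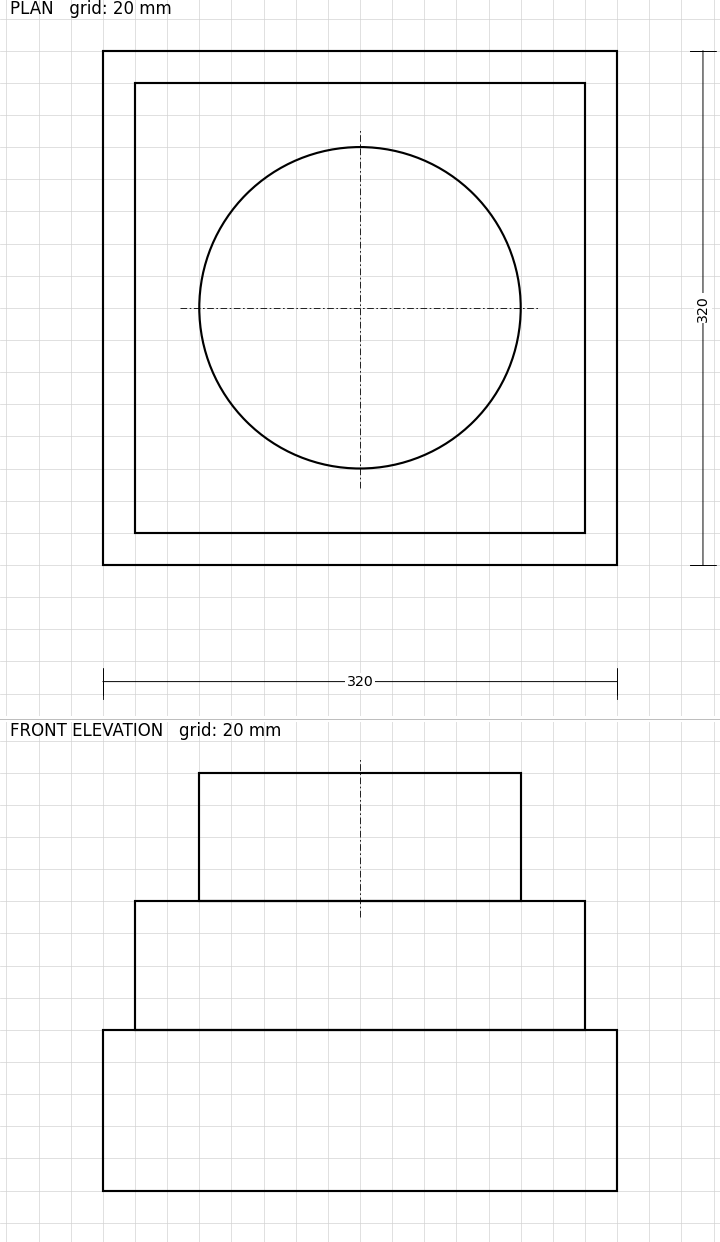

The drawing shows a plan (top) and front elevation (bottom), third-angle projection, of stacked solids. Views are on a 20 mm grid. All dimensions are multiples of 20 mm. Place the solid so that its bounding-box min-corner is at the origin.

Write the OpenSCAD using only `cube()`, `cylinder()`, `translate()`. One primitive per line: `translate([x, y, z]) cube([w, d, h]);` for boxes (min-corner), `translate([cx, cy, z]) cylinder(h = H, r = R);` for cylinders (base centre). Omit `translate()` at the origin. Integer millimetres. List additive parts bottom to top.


cube([320, 320, 100]);
translate([20, 20, 100]) cube([280, 280, 80]);
translate([160, 160, 180]) cylinder(h = 80, r = 100);


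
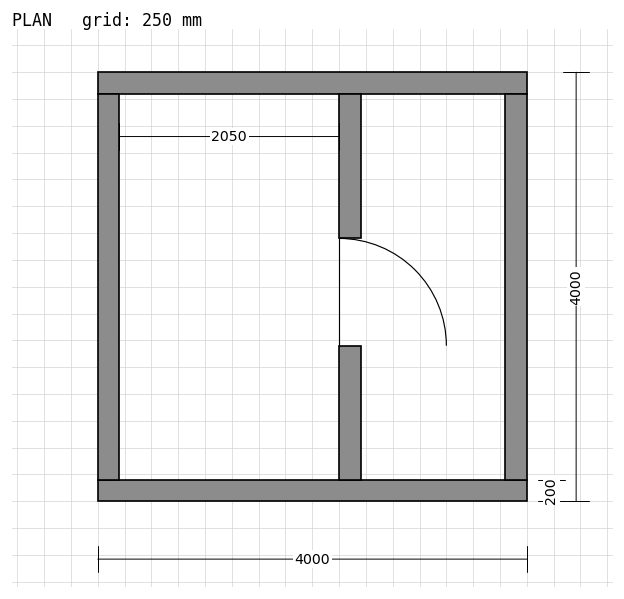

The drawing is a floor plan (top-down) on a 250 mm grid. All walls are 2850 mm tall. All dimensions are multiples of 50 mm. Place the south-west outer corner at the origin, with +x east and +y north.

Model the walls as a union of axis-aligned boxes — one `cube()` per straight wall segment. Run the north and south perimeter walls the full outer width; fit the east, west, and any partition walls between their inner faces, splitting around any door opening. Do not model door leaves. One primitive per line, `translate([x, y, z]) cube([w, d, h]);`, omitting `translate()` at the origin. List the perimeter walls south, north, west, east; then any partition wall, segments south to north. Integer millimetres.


cube([4000, 200, 2850]);
translate([0, 3800, 0]) cube([4000, 200, 2850]);
translate([0, 200, 0]) cube([200, 3600, 2850]);
translate([3800, 200, 0]) cube([200, 3600, 2850]);
translate([2250, 200, 0]) cube([200, 1250, 2850]);
translate([2250, 2450, 0]) cube([200, 1350, 2850]);


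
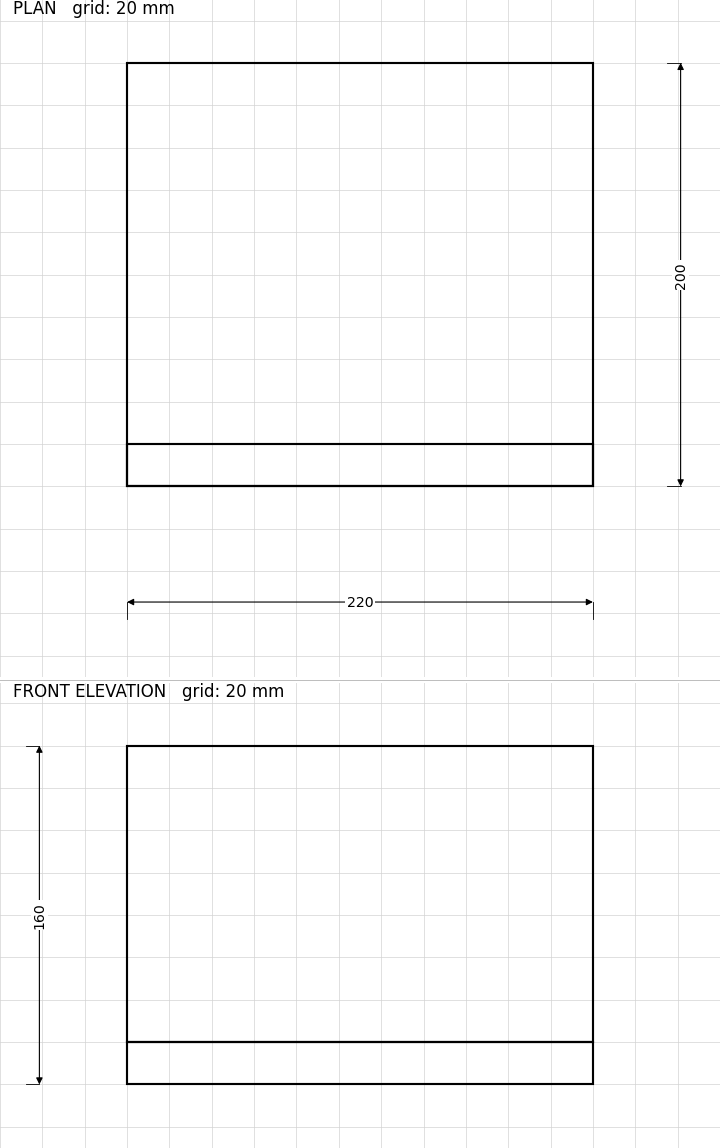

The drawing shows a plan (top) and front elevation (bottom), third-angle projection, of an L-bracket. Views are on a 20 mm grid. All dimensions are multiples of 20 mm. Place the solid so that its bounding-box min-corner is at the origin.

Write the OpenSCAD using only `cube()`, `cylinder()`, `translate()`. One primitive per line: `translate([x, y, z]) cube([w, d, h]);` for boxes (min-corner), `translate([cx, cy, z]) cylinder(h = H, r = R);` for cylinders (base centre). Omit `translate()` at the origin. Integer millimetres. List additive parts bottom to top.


cube([220, 200, 20]);
translate([0, 0, 20]) cube([220, 20, 140]);


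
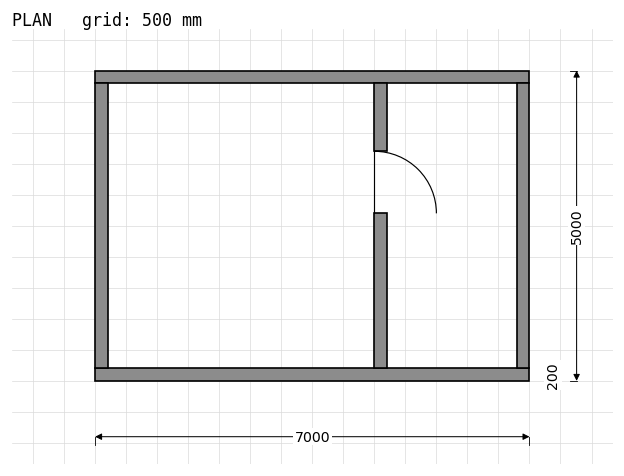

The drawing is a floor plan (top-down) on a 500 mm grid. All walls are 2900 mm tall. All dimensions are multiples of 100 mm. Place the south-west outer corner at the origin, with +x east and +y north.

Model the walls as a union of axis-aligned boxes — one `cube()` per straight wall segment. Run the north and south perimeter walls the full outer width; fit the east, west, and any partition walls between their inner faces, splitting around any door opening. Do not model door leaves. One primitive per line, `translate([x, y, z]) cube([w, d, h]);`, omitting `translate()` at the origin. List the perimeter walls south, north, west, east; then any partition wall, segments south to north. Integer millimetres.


cube([7000, 200, 2900]);
translate([0, 4800, 0]) cube([7000, 200, 2900]);
translate([0, 200, 0]) cube([200, 4600, 2900]);
translate([6800, 200, 0]) cube([200, 4600, 2900]);
translate([4500, 200, 0]) cube([200, 2500, 2900]);
translate([4500, 3700, 0]) cube([200, 1100, 2900]);


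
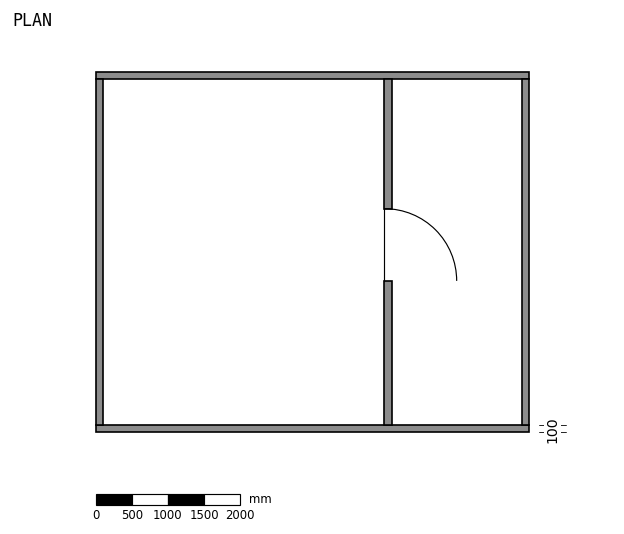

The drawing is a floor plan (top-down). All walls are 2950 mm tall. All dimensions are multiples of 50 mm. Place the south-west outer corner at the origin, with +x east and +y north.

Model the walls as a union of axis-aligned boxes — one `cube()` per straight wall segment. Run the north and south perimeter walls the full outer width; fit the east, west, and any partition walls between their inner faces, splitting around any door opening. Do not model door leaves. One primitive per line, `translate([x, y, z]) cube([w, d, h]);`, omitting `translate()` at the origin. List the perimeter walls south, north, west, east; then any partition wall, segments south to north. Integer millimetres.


cube([6000, 100, 2950]);
translate([0, 4900, 0]) cube([6000, 100, 2950]);
translate([0, 100, 0]) cube([100, 4800, 2950]);
translate([5900, 100, 0]) cube([100, 4800, 2950]);
translate([4000, 100, 0]) cube([100, 2000, 2950]);
translate([4000, 3100, 0]) cube([100, 1800, 2950]);
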